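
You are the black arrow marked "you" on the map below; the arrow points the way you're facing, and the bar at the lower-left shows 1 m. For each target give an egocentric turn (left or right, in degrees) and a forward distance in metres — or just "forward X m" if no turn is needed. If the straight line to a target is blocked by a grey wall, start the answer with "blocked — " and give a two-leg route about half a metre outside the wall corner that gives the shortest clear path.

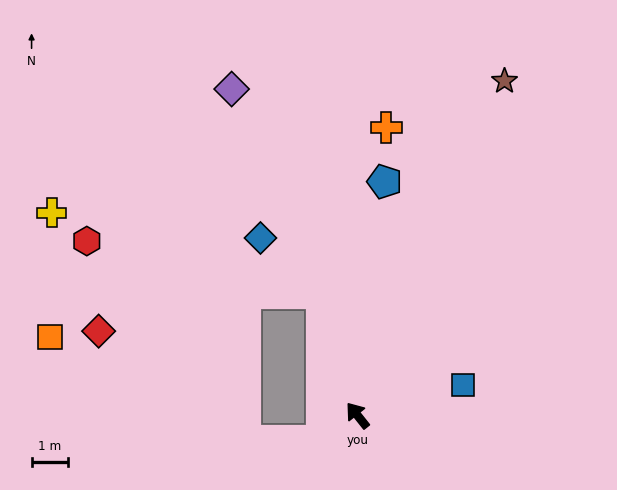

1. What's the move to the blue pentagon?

turn right 45°, forward 6.4 m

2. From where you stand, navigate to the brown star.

turn right 62°, forward 9.9 m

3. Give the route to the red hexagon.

blocked — turn right 22°, forward 3.5 m, then turn left 61°, forward 6.5 m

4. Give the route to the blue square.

turn right 112°, forward 3.0 m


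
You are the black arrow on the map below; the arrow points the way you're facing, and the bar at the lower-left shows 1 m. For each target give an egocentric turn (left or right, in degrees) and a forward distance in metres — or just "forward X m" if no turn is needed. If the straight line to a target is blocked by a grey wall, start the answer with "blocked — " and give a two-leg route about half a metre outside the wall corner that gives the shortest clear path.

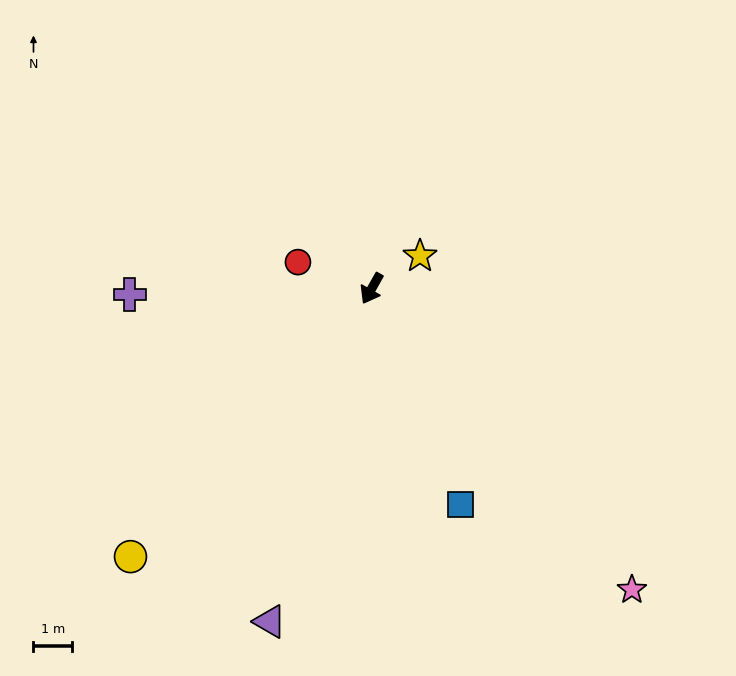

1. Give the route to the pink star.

turn left 70°, forward 10.2 m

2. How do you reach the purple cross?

turn right 59°, forward 6.2 m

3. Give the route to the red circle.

turn right 80°, forward 2.0 m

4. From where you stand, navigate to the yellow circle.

turn right 13°, forward 9.3 m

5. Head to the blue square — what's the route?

turn left 52°, forward 6.0 m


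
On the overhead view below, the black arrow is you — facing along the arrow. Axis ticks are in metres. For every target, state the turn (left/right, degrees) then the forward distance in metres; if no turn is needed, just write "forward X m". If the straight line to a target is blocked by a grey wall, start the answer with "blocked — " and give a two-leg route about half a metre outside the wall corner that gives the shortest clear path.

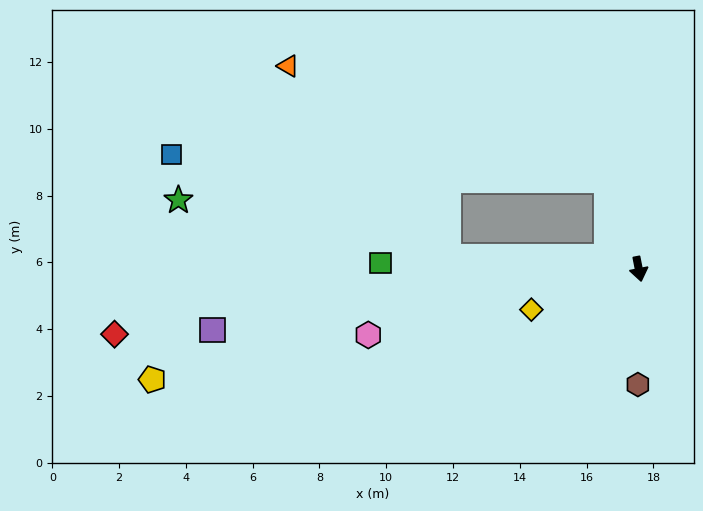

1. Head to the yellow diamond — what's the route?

turn right 80°, forward 3.4 m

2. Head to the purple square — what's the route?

turn right 93°, forward 12.9 m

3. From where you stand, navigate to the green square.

turn right 102°, forward 7.7 m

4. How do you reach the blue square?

blocked — turn right 104°, forward 5.7 m, then turn right 18°, forward 8.8 m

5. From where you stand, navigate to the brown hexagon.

turn right 12°, forward 3.5 m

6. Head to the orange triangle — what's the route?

blocked — turn right 172°, forward 2.9 m, then turn left 51°, forward 10.2 m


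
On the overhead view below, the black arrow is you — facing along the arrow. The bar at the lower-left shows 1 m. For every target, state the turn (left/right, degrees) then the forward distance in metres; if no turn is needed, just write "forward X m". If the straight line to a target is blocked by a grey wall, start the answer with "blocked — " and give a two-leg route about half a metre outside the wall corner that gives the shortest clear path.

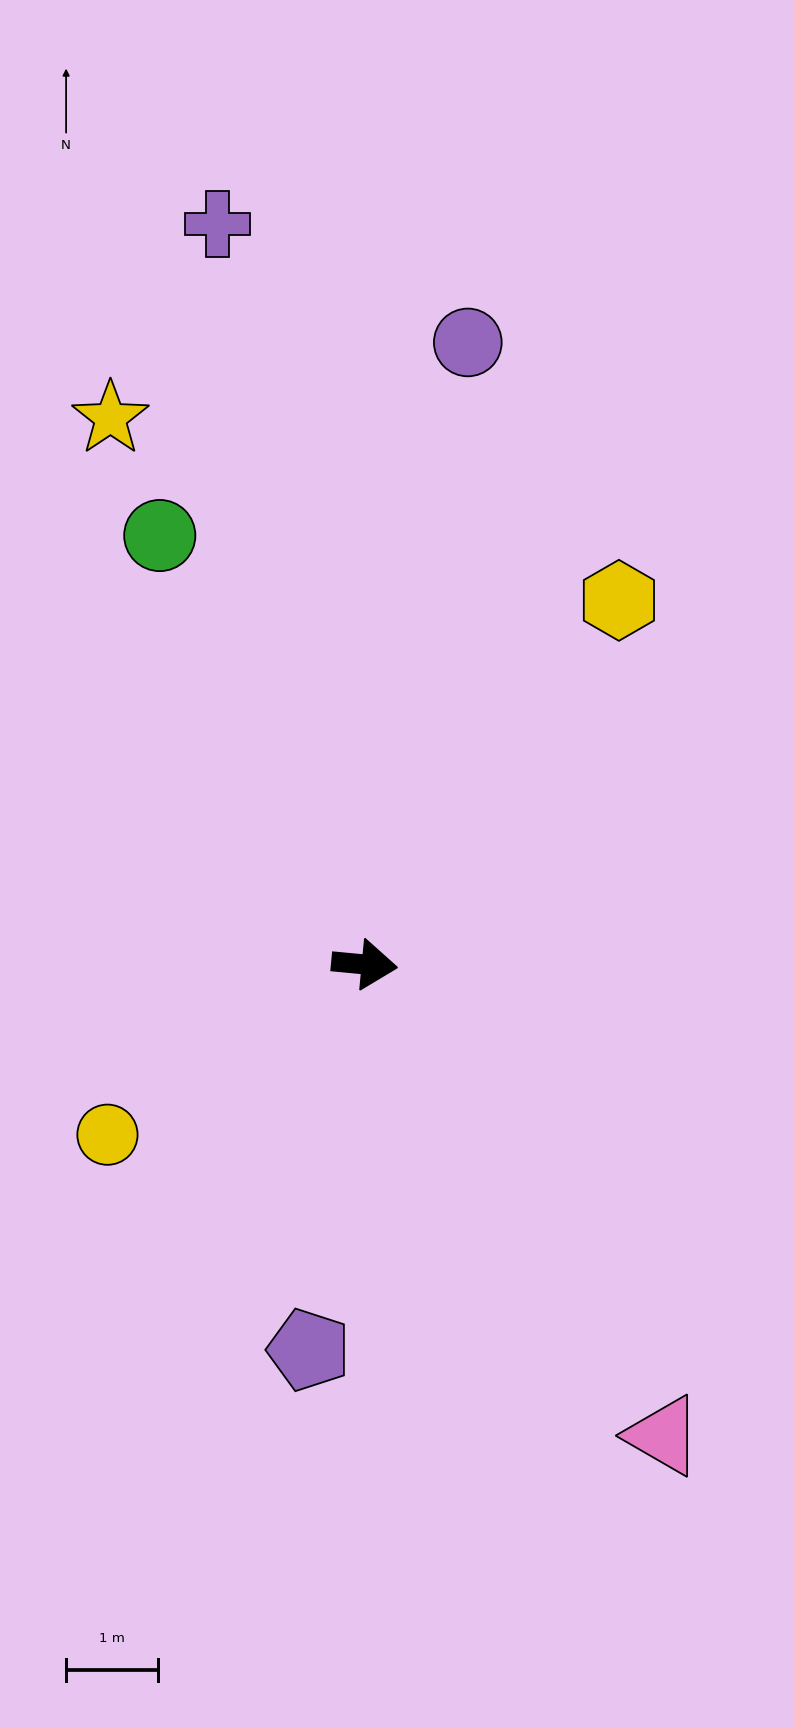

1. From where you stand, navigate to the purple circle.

turn left 86°, forward 6.8 m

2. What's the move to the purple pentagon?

turn right 93°, forward 4.2 m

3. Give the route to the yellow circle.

turn right 141°, forward 3.3 m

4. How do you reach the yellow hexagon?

turn left 60°, forward 4.8 m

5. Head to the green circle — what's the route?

turn left 121°, forward 5.1 m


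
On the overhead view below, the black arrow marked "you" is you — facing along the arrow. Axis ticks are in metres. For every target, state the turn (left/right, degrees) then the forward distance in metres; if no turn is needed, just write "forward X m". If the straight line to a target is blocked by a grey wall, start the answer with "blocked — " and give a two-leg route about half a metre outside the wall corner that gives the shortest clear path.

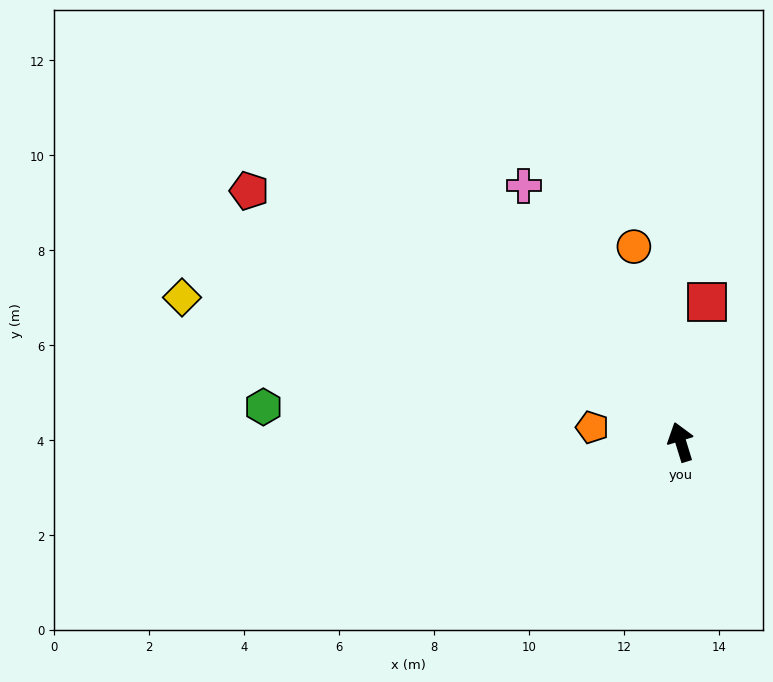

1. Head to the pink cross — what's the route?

turn left 14°, forward 6.3 m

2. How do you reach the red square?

turn right 28°, forward 3.0 m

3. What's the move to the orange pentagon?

turn left 63°, forward 1.9 m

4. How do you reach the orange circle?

turn right 4°, forward 4.2 m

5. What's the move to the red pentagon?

turn left 43°, forward 10.5 m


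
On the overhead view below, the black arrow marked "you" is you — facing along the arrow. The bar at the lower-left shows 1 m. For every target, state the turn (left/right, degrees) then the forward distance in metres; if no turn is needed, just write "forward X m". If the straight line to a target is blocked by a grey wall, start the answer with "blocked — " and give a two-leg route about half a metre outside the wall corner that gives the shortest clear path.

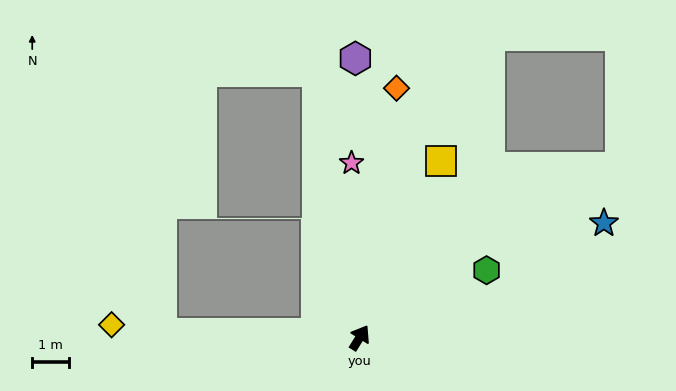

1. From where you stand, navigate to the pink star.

turn left 35°, forward 4.8 m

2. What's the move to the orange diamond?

turn left 23°, forward 6.9 m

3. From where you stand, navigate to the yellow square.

turn left 7°, forward 5.3 m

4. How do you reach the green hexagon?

turn right 30°, forward 3.9 m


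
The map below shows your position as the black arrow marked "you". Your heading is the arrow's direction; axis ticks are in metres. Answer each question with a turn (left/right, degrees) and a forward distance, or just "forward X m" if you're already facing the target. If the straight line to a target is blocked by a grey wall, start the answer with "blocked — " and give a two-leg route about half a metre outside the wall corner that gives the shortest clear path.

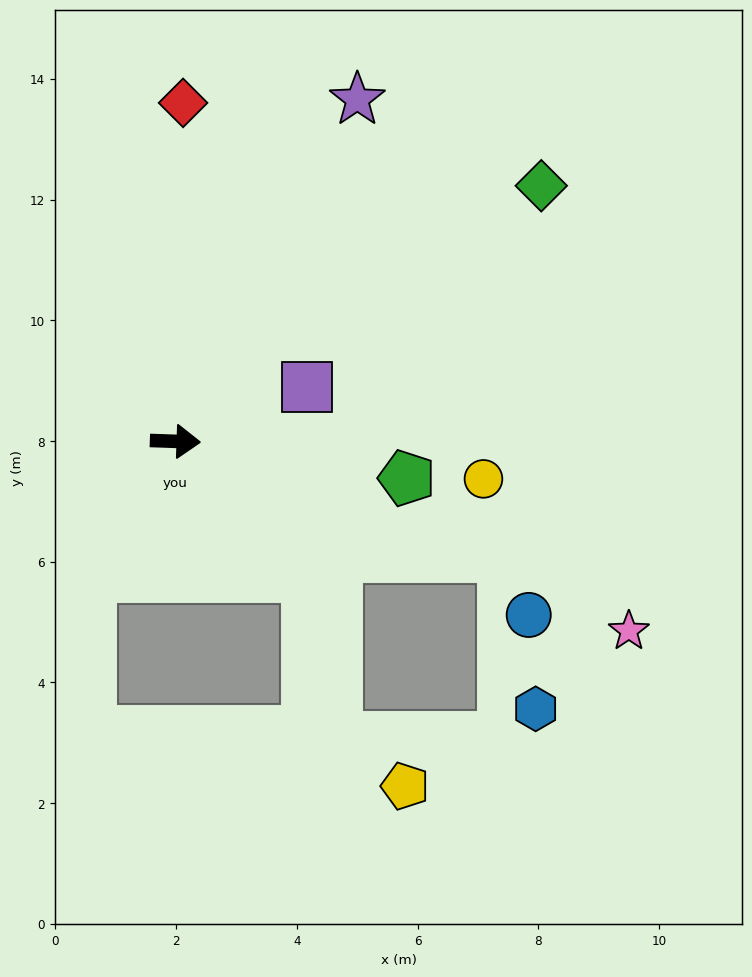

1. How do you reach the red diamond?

turn left 91°, forward 5.6 m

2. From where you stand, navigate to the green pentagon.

turn right 7°, forward 3.9 m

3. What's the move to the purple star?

turn left 64°, forward 6.4 m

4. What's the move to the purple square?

turn left 25°, forward 2.4 m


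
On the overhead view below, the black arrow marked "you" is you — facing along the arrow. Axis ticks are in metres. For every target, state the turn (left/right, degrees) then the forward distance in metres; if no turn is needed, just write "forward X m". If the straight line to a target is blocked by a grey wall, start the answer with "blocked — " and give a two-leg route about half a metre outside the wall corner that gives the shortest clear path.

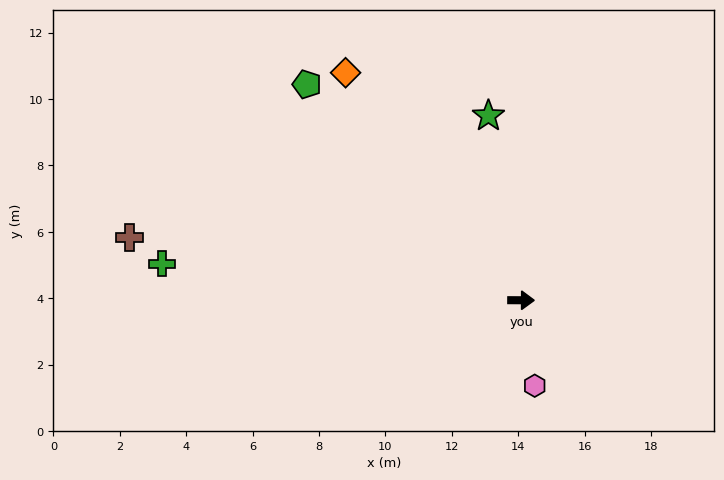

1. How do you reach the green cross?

turn left 174°, forward 10.9 m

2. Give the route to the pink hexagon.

turn right 81°, forward 2.6 m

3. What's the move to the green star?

turn left 100°, forward 5.6 m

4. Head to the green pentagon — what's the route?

turn left 135°, forward 9.2 m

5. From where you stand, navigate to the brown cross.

turn left 171°, forward 11.9 m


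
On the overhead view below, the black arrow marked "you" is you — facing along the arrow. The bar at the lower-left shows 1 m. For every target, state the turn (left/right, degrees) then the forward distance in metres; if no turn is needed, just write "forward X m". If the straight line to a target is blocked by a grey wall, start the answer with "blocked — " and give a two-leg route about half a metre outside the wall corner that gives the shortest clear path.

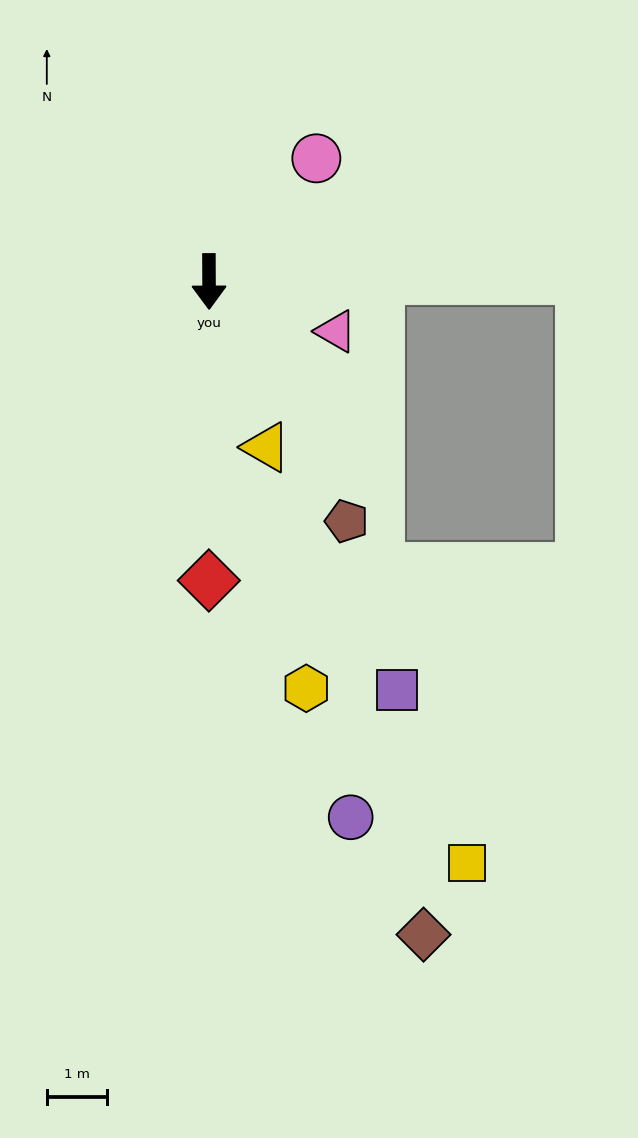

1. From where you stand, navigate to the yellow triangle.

turn left 19°, forward 2.9 m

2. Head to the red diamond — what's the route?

forward 5.0 m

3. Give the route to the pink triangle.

turn left 68°, forward 2.3 m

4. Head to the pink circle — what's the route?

turn left 139°, forward 2.7 m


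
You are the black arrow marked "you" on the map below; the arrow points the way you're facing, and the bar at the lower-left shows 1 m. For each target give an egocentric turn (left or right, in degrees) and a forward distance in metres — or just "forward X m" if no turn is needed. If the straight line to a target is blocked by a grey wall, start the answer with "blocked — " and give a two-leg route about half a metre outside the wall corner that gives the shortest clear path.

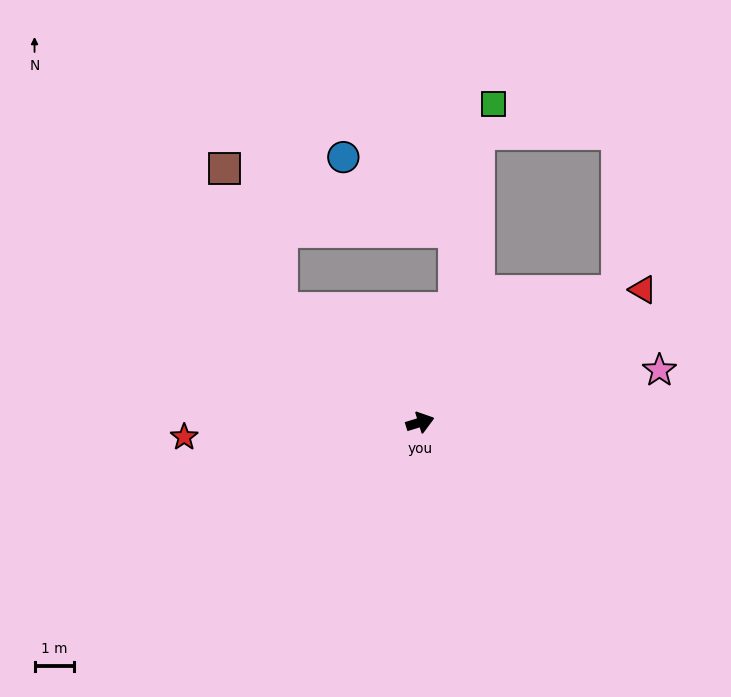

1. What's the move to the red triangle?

turn left 14°, forward 6.6 m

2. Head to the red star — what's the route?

turn left 167°, forward 6.0 m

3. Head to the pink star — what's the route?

turn right 5°, forward 6.2 m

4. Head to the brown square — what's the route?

blocked — turn left 124°, forward 4.6 m, then turn right 29°, forward 3.9 m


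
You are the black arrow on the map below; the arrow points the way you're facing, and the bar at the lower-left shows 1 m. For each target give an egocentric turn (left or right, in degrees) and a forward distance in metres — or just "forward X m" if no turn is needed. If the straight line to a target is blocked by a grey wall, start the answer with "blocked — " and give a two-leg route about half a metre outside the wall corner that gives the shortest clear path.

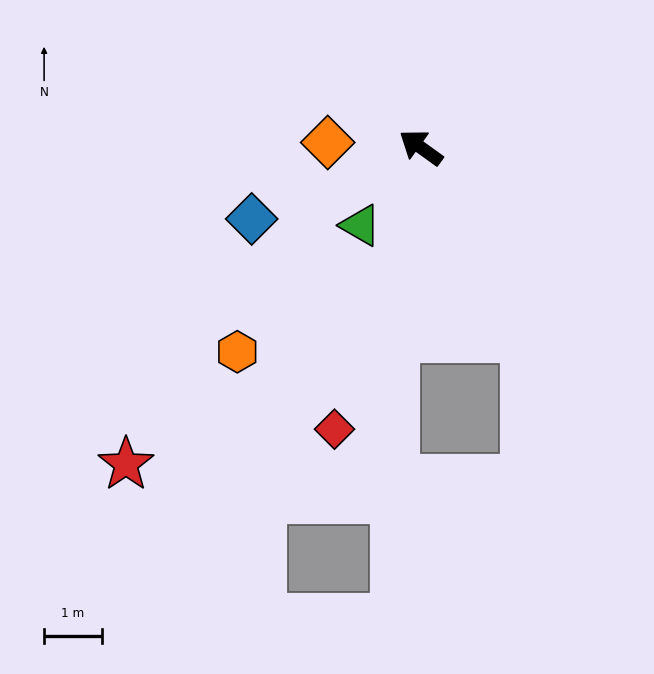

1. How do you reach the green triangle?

turn left 88°, forward 1.7 m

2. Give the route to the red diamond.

turn left 109°, forward 5.1 m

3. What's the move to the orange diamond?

turn left 33°, forward 1.6 m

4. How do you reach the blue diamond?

turn left 59°, forward 3.2 m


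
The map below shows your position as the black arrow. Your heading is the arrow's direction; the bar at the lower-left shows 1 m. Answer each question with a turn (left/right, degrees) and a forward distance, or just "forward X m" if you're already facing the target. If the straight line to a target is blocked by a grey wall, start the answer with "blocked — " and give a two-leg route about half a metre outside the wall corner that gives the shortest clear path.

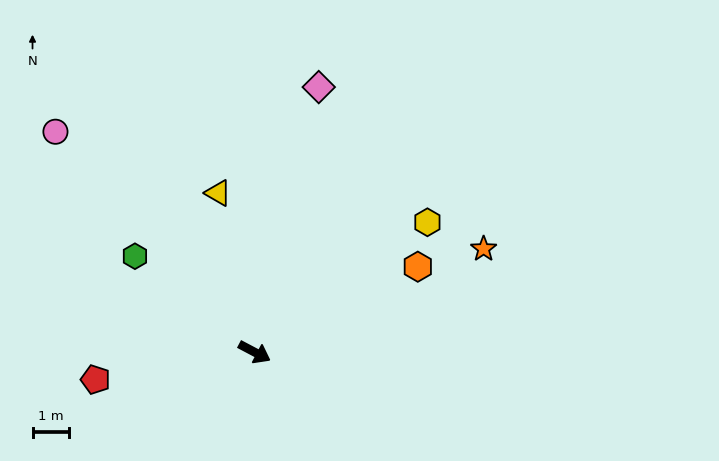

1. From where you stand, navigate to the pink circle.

turn left 160°, forward 8.1 m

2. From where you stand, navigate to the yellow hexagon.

turn left 65°, forward 5.9 m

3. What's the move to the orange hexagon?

turn left 55°, forward 5.0 m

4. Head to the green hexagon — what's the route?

turn left 169°, forward 4.2 m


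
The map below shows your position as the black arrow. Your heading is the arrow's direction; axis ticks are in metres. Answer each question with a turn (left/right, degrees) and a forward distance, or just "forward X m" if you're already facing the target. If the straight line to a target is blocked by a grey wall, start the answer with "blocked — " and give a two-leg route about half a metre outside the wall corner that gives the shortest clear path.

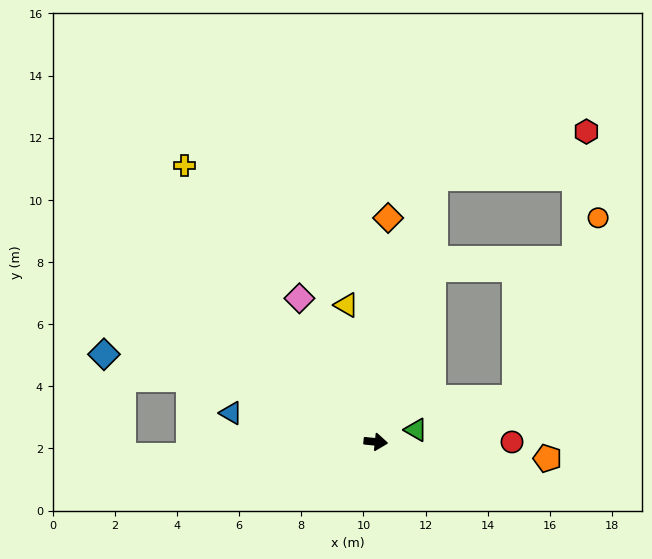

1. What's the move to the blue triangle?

turn left 175°, forward 4.7 m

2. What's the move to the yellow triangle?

turn left 108°, forward 4.5 m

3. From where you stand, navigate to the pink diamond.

turn left 124°, forward 5.2 m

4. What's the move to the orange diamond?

turn left 93°, forward 7.2 m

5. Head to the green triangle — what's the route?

turn left 23°, forward 1.3 m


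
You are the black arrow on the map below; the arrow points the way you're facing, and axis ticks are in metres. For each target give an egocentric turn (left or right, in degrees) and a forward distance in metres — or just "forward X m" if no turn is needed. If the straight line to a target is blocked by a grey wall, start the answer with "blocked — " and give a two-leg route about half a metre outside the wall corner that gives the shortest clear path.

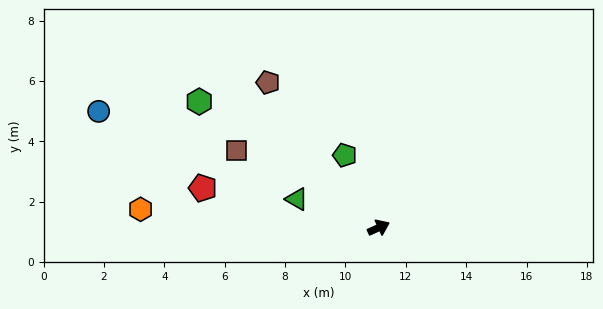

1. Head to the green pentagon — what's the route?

turn left 91°, forward 2.7 m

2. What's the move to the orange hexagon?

turn left 151°, forward 7.9 m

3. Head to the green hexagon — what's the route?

turn left 120°, forward 7.3 m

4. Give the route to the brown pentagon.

turn left 103°, forward 6.0 m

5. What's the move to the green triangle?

turn left 136°, forward 2.9 m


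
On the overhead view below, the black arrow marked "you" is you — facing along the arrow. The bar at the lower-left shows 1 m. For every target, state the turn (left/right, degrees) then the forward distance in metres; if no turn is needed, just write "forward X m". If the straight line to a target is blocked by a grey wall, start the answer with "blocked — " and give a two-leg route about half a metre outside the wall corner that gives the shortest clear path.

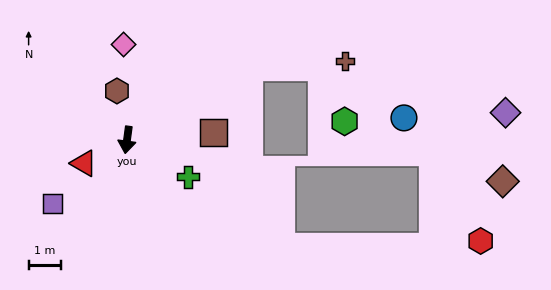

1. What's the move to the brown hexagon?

turn right 161°, forward 1.5 m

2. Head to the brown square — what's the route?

turn left 102°, forward 2.6 m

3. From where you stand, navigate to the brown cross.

blocked — turn left 128°, forward 4.3 m, then turn right 26°, forward 2.9 m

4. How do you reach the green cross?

turn left 67°, forward 2.2 m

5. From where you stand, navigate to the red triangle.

turn right 54°, forward 1.5 m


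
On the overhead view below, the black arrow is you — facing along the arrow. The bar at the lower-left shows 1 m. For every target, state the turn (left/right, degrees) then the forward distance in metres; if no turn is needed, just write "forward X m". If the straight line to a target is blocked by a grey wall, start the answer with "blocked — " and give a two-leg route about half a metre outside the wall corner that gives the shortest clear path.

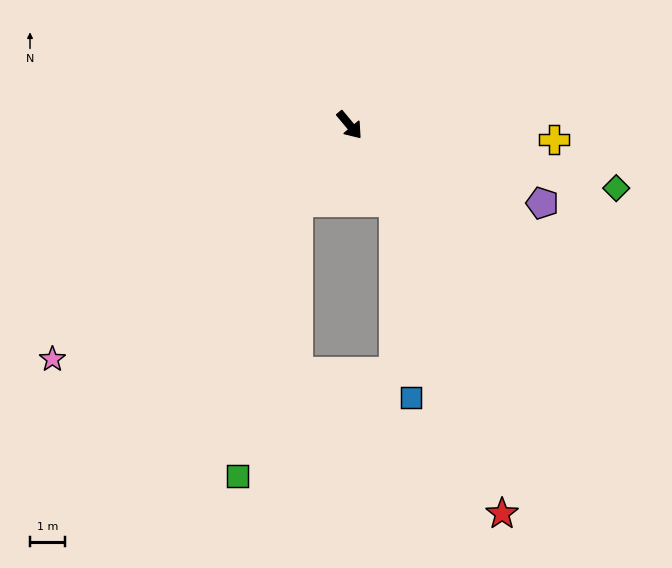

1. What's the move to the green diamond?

turn left 37°, forward 7.8 m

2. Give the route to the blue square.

blocked — turn right 10°, forward 2.5 m, then turn right 25°, forward 5.6 m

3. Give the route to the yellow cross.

turn left 46°, forward 5.8 m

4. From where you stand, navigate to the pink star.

turn right 92°, forward 10.8 m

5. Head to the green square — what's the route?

blocked — turn right 74°, forward 2.6 m, then turn left 22°, forward 8.0 m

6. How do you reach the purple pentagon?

turn left 28°, forward 5.9 m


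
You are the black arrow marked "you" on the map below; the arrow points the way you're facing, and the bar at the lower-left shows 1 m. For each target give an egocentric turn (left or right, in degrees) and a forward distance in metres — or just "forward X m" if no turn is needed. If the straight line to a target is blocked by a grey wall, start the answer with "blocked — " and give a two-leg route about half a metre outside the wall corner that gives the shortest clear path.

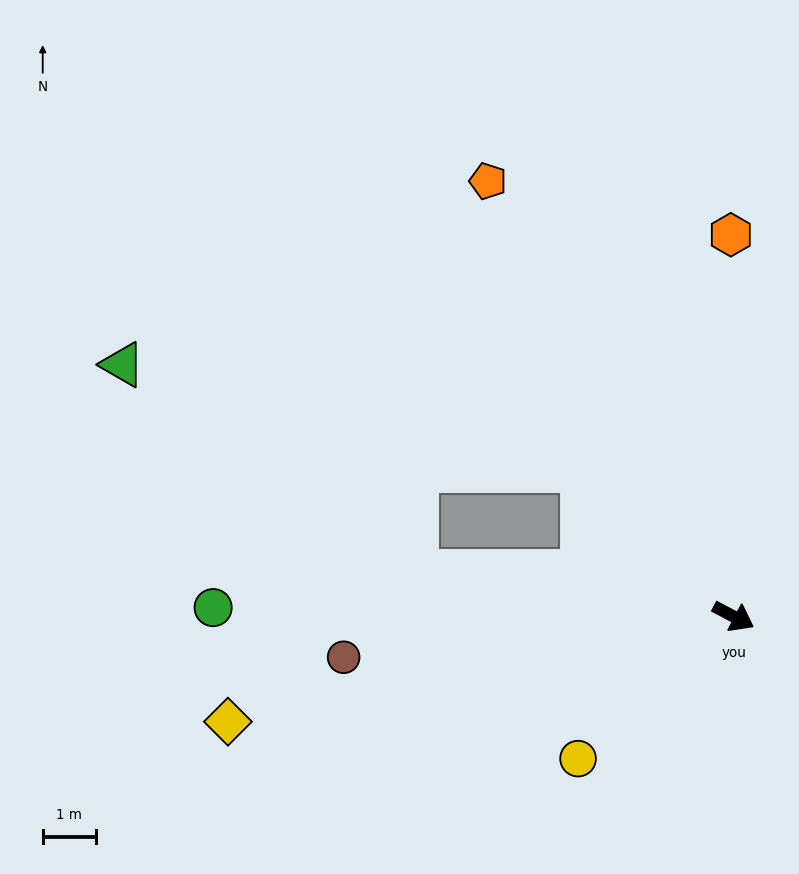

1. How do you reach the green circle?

turn right 153°, forward 9.8 m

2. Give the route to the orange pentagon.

turn left 147°, forward 9.4 m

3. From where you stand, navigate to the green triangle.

blocked — turn right 160°, forward 6.0 m, then turn right 28°, forward 6.8 m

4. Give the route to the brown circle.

turn right 146°, forward 7.4 m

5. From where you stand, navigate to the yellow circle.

turn right 110°, forward 4.0 m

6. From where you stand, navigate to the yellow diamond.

turn right 141°, forward 9.7 m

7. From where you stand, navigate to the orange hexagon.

turn left 118°, forward 7.2 m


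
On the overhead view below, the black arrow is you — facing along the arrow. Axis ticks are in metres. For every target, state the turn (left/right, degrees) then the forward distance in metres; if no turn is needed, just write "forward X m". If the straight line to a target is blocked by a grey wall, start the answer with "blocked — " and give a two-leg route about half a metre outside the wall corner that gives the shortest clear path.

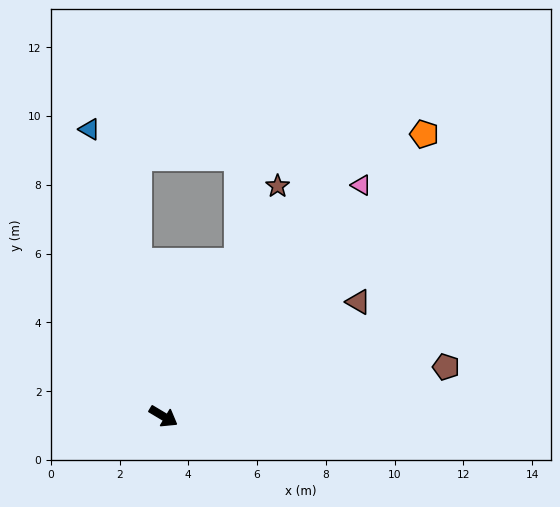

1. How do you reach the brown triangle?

turn left 61°, forward 6.6 m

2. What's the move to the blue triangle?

turn left 135°, forward 8.6 m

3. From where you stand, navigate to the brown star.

turn left 94°, forward 7.5 m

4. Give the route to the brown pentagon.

turn left 41°, forward 8.3 m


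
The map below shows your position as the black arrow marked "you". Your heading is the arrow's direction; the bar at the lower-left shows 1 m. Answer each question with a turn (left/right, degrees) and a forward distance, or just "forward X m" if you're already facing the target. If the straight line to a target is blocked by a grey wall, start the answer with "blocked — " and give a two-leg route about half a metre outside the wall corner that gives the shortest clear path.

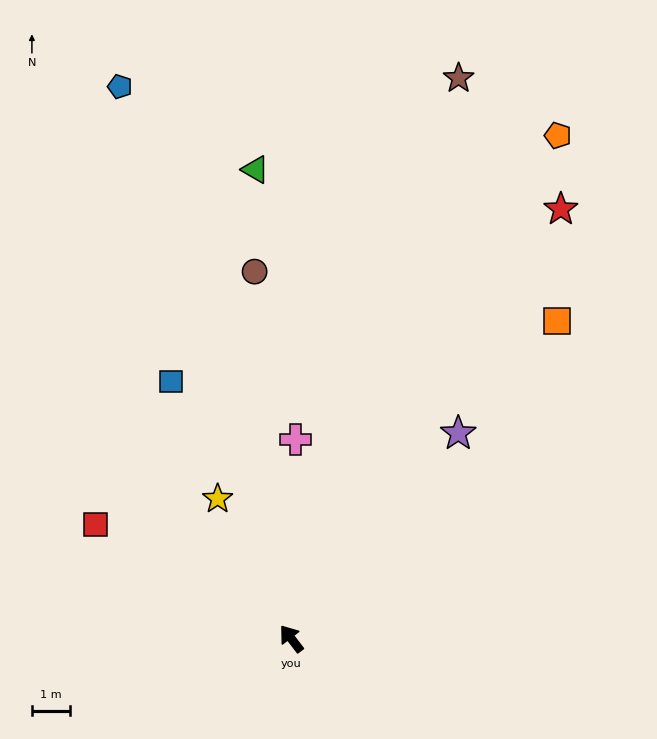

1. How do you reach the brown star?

turn right 54°, forward 15.4 m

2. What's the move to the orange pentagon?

turn right 65°, forward 14.9 m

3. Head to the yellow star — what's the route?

turn right 10°, forward 4.1 m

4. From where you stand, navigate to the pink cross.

turn right 39°, forward 5.2 m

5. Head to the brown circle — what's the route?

turn right 32°, forward 9.7 m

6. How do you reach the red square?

turn left 22°, forward 6.0 m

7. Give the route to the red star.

turn right 70°, forward 13.3 m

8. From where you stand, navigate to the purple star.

turn right 77°, forward 6.9 m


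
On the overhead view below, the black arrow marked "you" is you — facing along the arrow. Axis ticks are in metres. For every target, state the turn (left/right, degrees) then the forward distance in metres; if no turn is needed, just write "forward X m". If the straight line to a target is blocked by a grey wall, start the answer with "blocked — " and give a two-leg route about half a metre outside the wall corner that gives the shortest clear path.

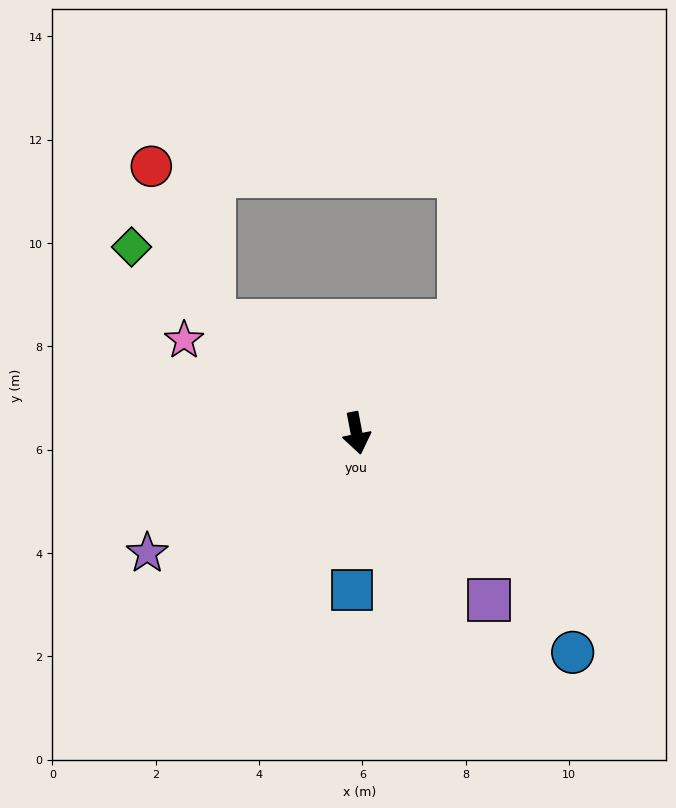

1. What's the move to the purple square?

turn left 28°, forward 4.1 m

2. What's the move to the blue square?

turn right 12°, forward 3.0 m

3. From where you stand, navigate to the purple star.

turn right 71°, forward 4.7 m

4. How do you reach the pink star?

turn right 129°, forward 3.8 m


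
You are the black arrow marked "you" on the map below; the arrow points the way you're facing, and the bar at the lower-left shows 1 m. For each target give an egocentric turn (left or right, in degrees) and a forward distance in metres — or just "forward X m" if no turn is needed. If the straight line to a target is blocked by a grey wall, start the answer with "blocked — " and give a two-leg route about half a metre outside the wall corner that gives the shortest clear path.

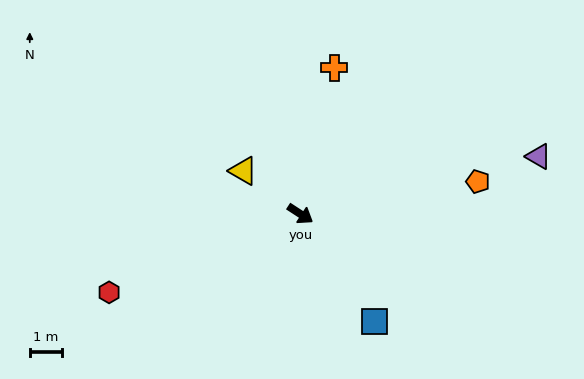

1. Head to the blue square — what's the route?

turn right 22°, forward 4.1 m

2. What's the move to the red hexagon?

turn right 125°, forward 6.4 m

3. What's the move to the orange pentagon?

turn left 43°, forward 5.6 m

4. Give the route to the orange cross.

turn left 110°, forward 4.7 m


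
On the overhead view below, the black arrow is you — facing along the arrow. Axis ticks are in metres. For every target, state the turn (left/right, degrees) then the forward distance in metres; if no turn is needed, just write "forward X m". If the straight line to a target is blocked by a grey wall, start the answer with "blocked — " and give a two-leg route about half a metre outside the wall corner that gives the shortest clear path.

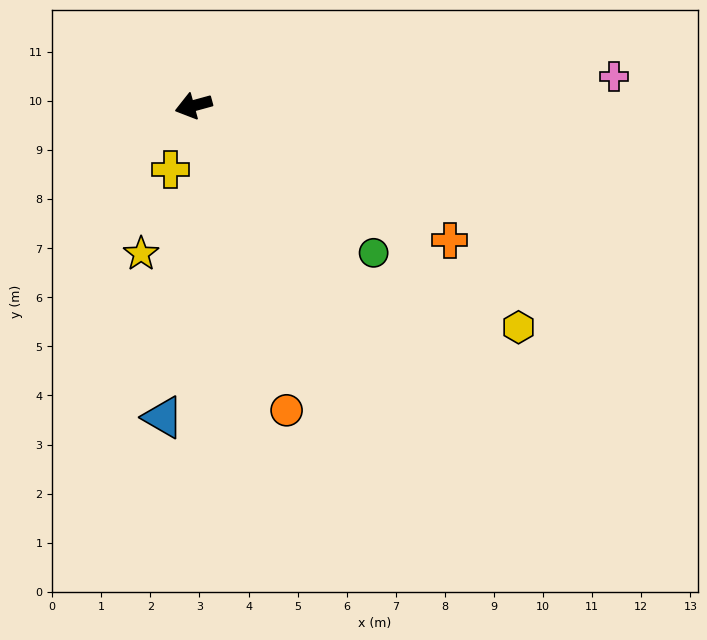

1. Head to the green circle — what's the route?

turn left 125°, forward 4.7 m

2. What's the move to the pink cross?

turn left 169°, forward 8.6 m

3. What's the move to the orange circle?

turn left 92°, forward 6.5 m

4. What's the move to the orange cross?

turn left 137°, forward 5.9 m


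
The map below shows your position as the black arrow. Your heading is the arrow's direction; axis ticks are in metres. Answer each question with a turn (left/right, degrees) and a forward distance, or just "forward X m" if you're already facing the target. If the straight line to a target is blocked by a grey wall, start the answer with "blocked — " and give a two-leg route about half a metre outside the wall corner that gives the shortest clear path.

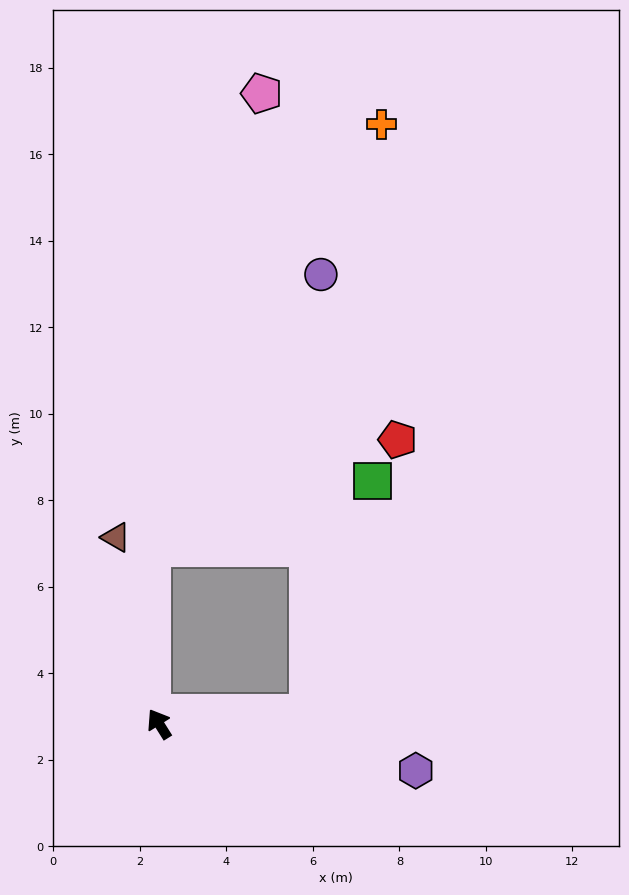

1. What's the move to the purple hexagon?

turn right 132°, forward 6.0 m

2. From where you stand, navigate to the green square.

blocked — turn right 118°, forward 3.4 m, then turn left 70°, forward 5.5 m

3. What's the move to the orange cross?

blocked — turn right 118°, forward 3.4 m, then turn left 79°, forward 13.7 m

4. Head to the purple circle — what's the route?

blocked — turn right 118°, forward 3.4 m, then turn left 84°, forward 10.1 m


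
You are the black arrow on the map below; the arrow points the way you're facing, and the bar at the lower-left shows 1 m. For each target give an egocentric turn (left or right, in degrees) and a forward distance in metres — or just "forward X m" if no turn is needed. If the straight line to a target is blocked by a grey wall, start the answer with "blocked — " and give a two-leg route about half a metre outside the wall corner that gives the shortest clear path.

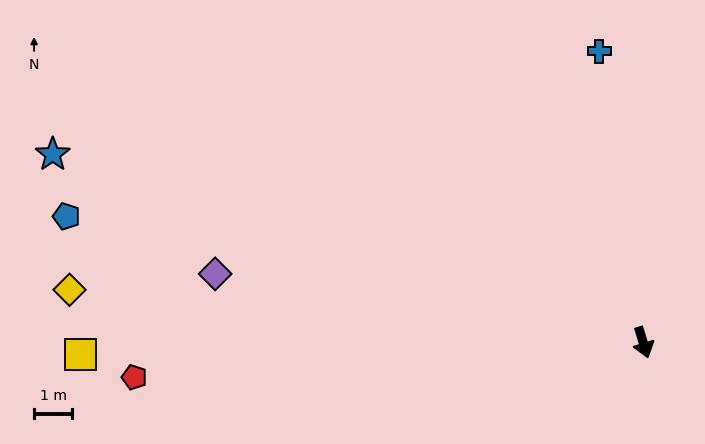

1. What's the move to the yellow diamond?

turn right 112°, forward 15.1 m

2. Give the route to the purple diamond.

turn right 116°, forward 11.3 m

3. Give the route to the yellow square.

turn right 106°, forward 14.7 m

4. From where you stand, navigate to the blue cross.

turn left 172°, forward 7.7 m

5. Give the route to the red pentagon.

turn right 103°, forward 13.3 m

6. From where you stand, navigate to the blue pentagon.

turn right 119°, forward 15.4 m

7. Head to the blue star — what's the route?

turn right 125°, forward 16.2 m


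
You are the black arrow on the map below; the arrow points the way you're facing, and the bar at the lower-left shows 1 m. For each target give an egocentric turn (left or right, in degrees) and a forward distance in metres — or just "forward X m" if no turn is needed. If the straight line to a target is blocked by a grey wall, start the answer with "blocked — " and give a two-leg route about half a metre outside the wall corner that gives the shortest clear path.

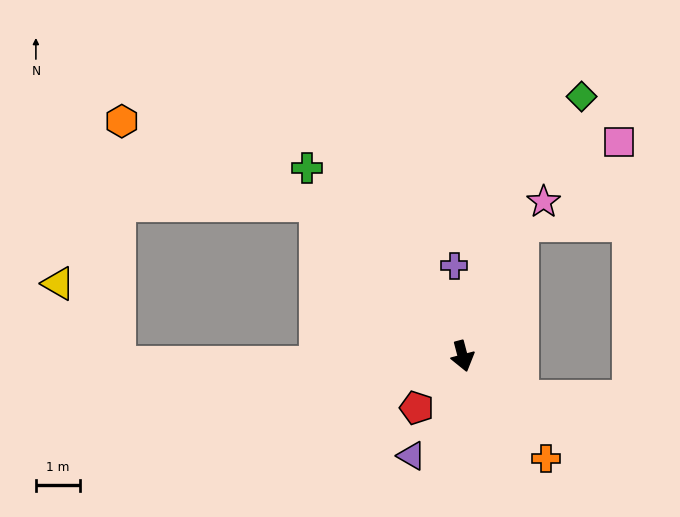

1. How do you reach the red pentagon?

turn right 56°, forward 1.6 m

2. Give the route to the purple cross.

turn left 171°, forward 2.1 m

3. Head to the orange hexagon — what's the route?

blocked — turn right 151°, forward 4.8 m, then turn left 23°, forward 4.9 m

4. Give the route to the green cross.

turn right 155°, forward 5.6 m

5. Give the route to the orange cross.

turn left 24°, forward 3.0 m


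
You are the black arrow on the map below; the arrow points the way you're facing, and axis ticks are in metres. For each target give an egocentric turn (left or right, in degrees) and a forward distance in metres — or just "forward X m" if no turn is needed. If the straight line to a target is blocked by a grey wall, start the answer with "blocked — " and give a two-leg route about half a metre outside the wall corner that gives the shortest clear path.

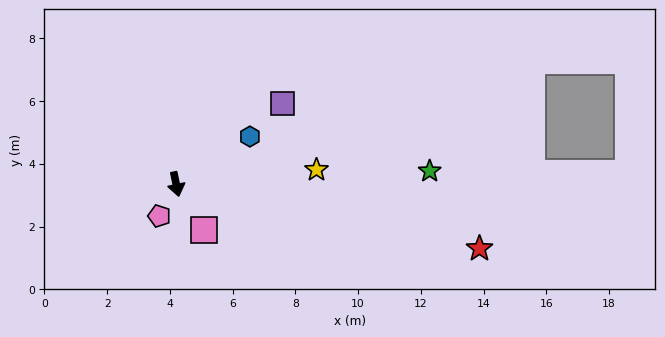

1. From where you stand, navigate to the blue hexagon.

turn left 111°, forward 2.8 m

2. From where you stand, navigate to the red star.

turn left 66°, forward 9.9 m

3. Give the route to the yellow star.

turn left 84°, forward 4.5 m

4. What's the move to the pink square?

turn left 19°, forward 1.7 m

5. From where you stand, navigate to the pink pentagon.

turn right 40°, forward 1.1 m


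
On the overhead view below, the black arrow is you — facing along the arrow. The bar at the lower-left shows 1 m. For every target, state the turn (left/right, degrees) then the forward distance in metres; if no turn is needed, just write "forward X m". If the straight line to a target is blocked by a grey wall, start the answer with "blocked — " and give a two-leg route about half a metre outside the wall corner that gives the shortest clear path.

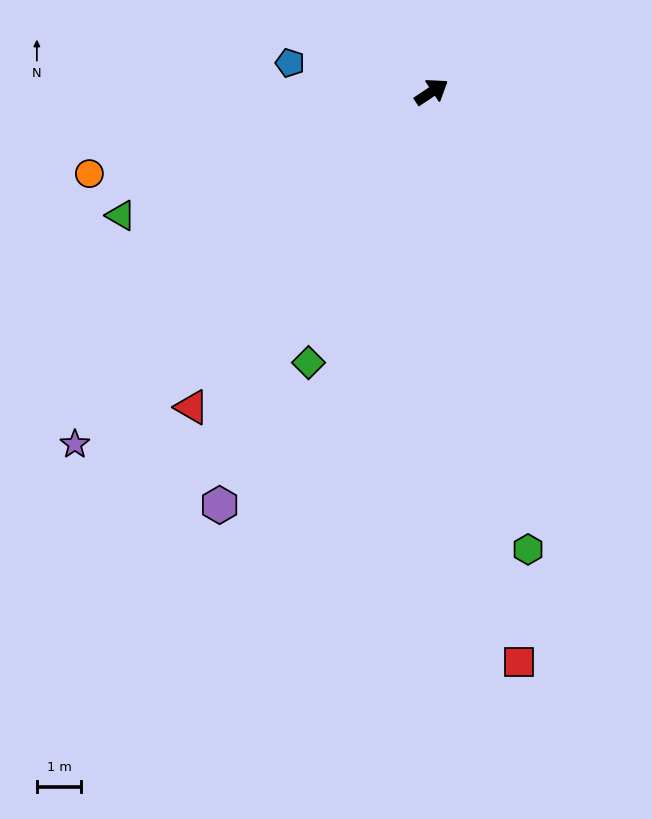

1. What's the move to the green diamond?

turn right 148°, forward 6.7 m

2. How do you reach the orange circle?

turn left 160°, forward 8.0 m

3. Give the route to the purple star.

turn right 169°, forward 11.3 m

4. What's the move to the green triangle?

turn left 168°, forward 7.6 m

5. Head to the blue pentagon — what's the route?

turn left 135°, forward 3.3 m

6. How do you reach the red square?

turn right 115°, forward 13.0 m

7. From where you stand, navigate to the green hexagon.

turn right 112°, forward 10.6 m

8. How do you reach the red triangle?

turn right 161°, forward 9.0 m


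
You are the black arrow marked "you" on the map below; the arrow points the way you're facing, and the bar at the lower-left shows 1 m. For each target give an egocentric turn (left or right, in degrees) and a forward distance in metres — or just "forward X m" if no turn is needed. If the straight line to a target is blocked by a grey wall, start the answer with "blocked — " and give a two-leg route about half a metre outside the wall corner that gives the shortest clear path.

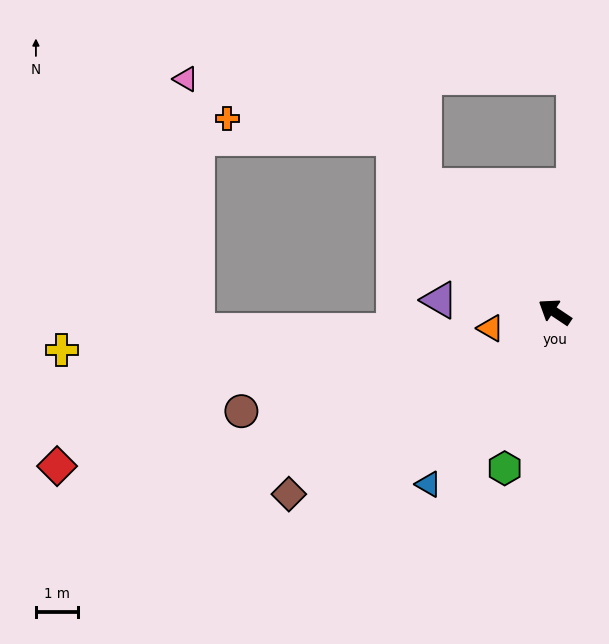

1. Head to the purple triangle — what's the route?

turn left 28°, forward 2.8 m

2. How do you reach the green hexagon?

turn left 106°, forward 3.9 m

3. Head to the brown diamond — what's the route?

turn left 68°, forward 7.7 m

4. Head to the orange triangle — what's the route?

turn left 48°, forward 1.6 m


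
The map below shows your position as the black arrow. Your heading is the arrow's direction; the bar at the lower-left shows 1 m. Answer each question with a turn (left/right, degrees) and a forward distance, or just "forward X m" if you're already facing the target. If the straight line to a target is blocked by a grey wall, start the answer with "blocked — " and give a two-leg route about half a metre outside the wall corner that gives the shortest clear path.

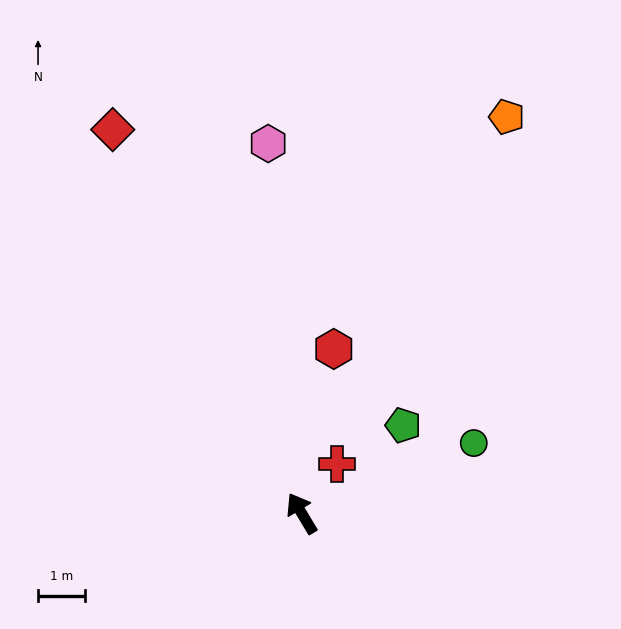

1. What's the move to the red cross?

turn right 67°, forward 1.3 m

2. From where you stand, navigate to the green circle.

turn right 99°, forward 3.9 m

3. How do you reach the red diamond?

turn right 5°, forward 9.0 m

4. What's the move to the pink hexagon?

turn right 26°, forward 7.8 m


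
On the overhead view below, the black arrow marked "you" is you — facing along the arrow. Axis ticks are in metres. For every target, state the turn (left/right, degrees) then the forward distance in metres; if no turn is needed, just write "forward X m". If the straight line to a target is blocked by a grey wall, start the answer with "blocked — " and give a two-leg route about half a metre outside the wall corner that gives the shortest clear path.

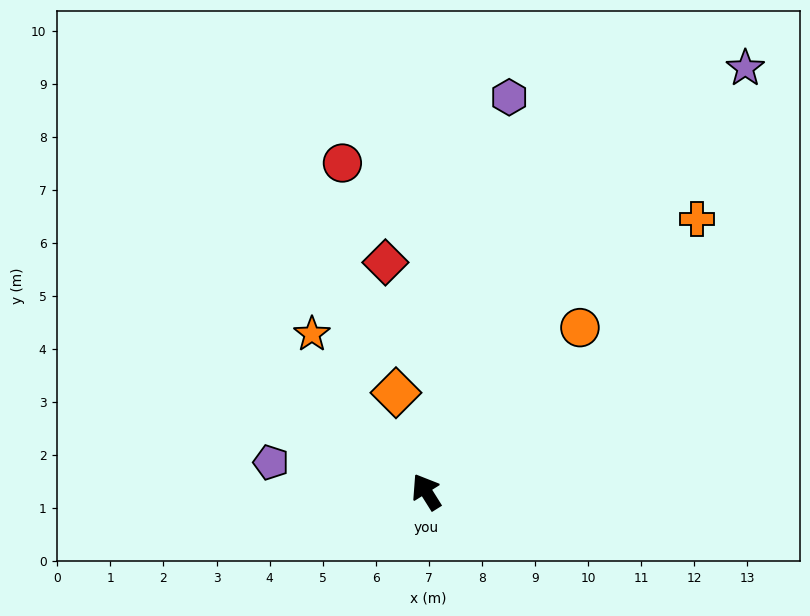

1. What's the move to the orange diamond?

turn right 15°, forward 2.0 m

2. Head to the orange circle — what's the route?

turn right 75°, forward 4.2 m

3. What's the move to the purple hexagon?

turn right 44°, forward 7.6 m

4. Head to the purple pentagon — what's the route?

turn left 47°, forward 3.0 m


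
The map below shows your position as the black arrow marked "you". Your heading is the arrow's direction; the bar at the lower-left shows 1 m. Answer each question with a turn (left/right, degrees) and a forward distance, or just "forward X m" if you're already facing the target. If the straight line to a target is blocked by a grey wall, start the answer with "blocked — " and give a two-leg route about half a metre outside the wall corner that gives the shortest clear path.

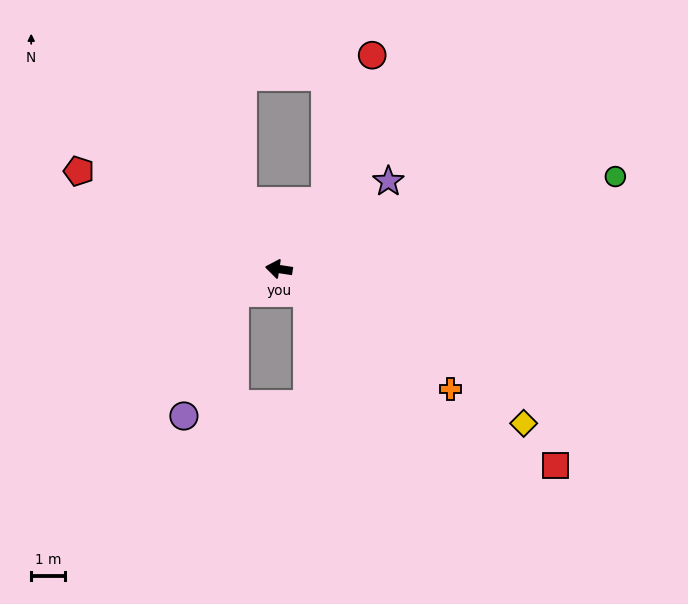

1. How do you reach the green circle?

turn right 156°, forward 10.3 m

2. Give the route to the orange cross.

turn left 154°, forward 6.2 m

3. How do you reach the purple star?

turn right 133°, forward 4.2 m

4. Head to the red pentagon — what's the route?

turn right 17°, forward 6.6 m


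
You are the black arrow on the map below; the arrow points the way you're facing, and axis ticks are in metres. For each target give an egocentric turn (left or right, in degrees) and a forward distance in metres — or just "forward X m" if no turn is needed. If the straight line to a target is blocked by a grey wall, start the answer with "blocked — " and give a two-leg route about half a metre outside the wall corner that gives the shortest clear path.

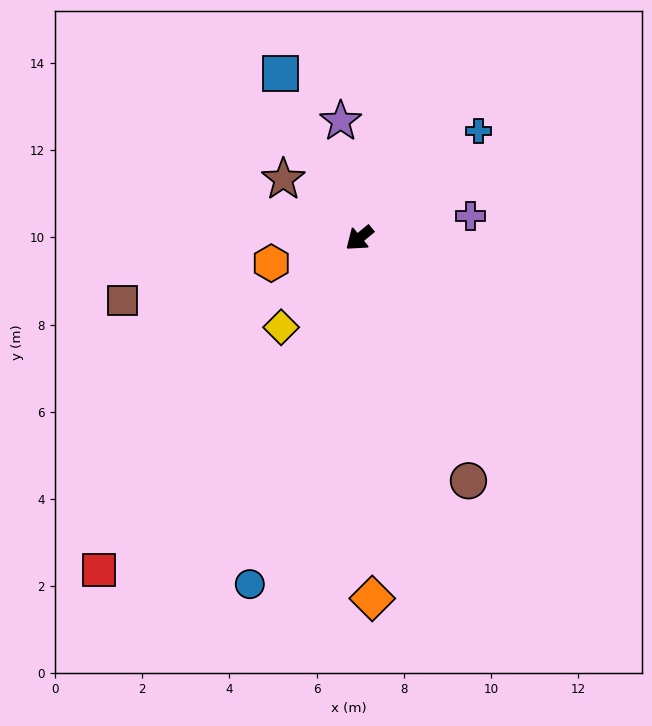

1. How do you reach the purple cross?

turn left 152°, forward 2.6 m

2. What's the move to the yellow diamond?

turn left 9°, forward 2.7 m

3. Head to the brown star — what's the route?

turn right 77°, forward 2.2 m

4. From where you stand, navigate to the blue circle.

turn left 33°, forward 8.3 m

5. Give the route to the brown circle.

turn left 75°, forward 6.1 m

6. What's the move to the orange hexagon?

turn right 24°, forward 2.1 m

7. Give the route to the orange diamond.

turn left 53°, forward 8.3 m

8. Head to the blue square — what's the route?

turn right 104°, forward 4.2 m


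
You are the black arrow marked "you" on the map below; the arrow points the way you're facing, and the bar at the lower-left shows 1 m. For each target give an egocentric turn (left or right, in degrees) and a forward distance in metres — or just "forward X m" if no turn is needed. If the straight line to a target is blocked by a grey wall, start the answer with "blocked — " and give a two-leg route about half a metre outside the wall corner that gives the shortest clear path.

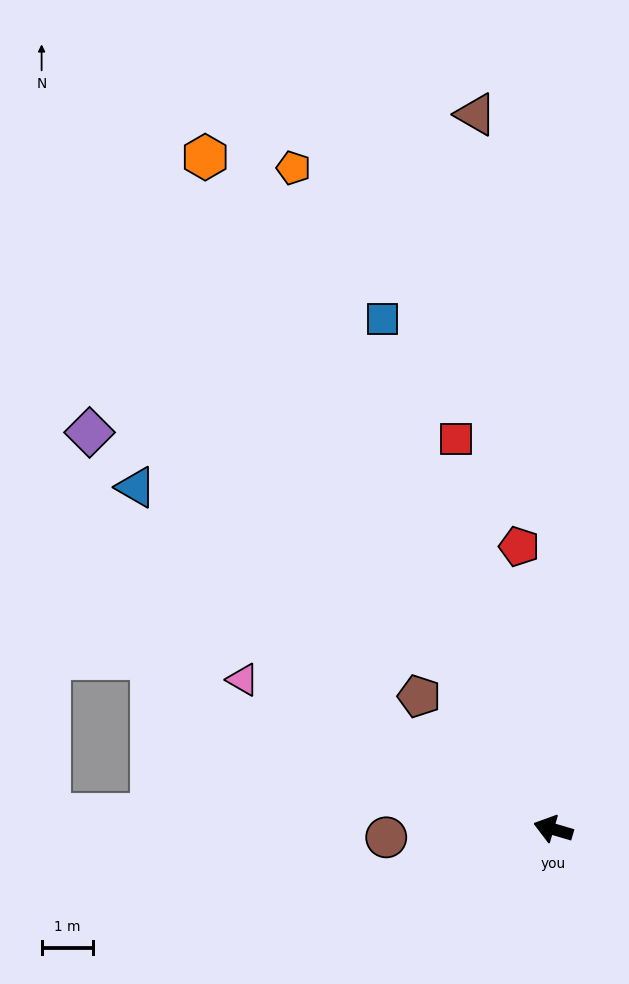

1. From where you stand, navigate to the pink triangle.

turn right 9°, forward 6.7 m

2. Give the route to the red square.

turn right 60°, forward 7.8 m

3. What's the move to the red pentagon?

turn right 67°, forward 5.6 m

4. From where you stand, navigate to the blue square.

turn right 55°, forward 10.5 m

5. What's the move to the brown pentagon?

turn right 28°, forward 3.7 m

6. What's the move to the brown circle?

turn left 19°, forward 3.3 m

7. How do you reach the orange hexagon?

turn right 46°, forward 14.8 m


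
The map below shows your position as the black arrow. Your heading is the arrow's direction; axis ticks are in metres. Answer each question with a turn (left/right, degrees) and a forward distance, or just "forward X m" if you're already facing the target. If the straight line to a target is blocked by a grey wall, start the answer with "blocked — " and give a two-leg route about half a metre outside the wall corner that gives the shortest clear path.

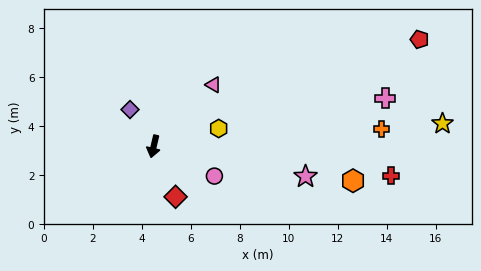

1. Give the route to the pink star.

turn left 92°, forward 6.3 m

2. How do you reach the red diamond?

turn left 37°, forward 2.2 m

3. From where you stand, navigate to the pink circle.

turn left 77°, forward 2.8 m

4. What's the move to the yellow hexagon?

turn left 119°, forward 2.8 m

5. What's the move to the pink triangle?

turn left 149°, forward 3.5 m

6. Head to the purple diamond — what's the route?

turn right 134°, forward 1.8 m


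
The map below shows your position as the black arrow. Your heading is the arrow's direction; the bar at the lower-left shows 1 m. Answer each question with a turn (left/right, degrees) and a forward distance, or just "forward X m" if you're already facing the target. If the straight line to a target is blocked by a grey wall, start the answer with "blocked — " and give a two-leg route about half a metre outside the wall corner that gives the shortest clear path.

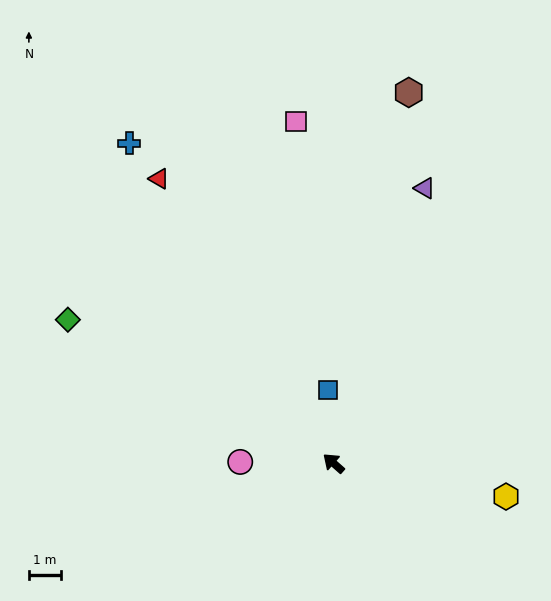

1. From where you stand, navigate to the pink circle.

turn left 41°, forward 2.9 m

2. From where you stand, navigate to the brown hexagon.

turn right 60°, forward 11.8 m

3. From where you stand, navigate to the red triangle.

turn right 17°, forward 10.4 m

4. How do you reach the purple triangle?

turn right 67°, forward 9.1 m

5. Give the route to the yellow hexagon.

turn right 149°, forward 5.5 m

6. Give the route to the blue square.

turn right 44°, forward 2.3 m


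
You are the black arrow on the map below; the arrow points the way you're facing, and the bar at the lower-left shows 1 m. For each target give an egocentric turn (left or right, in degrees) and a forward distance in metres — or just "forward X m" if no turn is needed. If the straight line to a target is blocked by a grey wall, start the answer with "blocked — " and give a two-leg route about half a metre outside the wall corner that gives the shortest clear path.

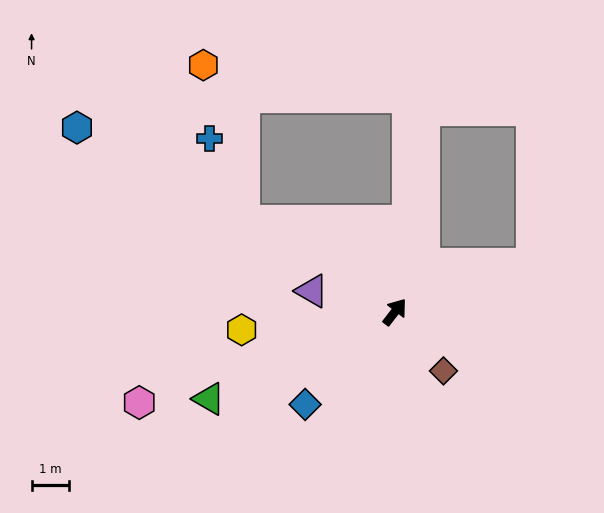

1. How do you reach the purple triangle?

turn left 114°, forward 2.3 m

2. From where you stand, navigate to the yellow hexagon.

turn left 134°, forward 4.2 m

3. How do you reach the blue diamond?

turn left 174°, forward 3.5 m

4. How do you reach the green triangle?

turn left 153°, forward 5.5 m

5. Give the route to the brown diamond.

turn right 103°, forward 2.1 m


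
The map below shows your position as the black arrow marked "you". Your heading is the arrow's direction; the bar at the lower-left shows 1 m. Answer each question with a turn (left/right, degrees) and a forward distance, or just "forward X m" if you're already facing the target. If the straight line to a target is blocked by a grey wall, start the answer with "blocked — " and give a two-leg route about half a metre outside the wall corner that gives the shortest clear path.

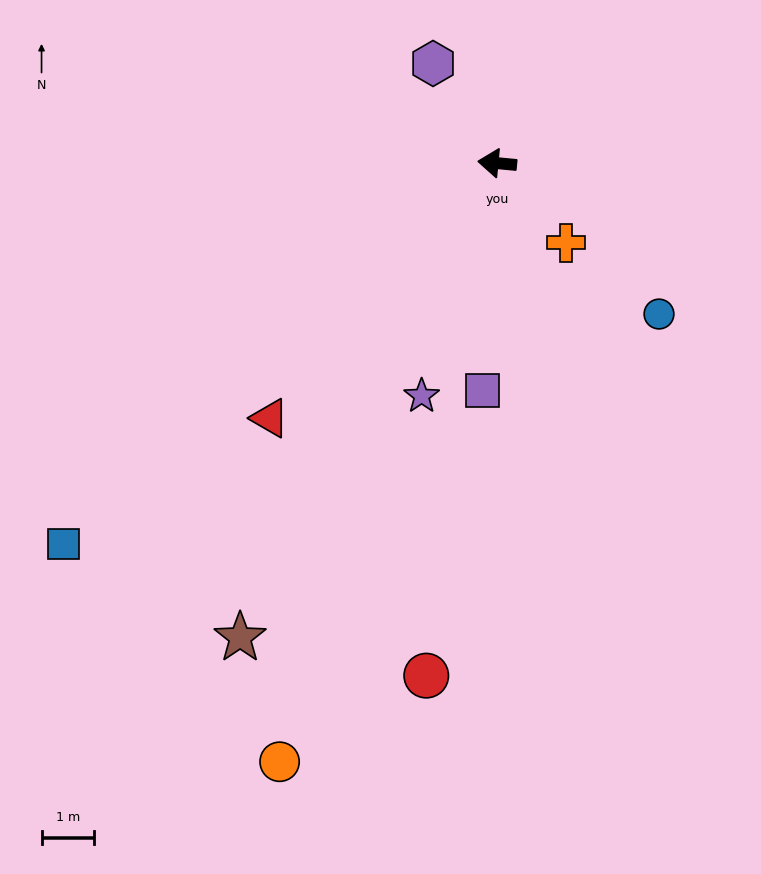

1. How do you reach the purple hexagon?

turn right 52°, forward 2.3 m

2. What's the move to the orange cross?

turn left 136°, forward 2.0 m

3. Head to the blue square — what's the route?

turn left 47°, forward 11.0 m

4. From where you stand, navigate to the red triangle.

turn left 54°, forward 6.5 m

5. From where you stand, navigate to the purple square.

turn left 92°, forward 4.3 m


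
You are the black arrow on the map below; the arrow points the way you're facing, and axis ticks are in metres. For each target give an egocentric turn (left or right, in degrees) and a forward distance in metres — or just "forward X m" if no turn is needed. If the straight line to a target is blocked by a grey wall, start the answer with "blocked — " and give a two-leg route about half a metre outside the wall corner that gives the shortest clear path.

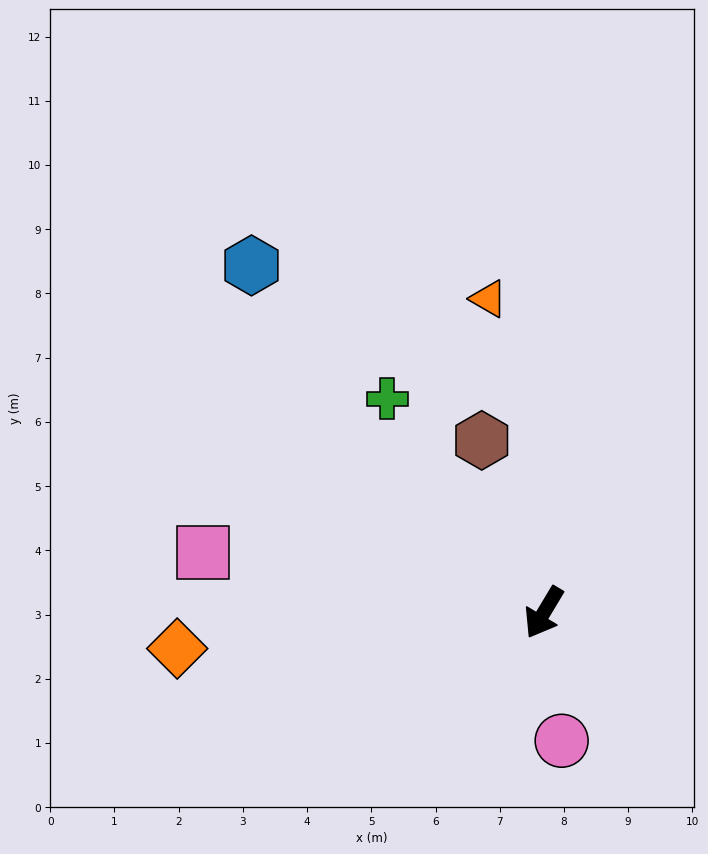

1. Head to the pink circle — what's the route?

turn left 39°, forward 2.0 m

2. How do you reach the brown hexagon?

turn right 129°, forward 2.9 m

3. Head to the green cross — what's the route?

turn right 113°, forward 4.1 m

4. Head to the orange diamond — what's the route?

turn right 53°, forward 5.7 m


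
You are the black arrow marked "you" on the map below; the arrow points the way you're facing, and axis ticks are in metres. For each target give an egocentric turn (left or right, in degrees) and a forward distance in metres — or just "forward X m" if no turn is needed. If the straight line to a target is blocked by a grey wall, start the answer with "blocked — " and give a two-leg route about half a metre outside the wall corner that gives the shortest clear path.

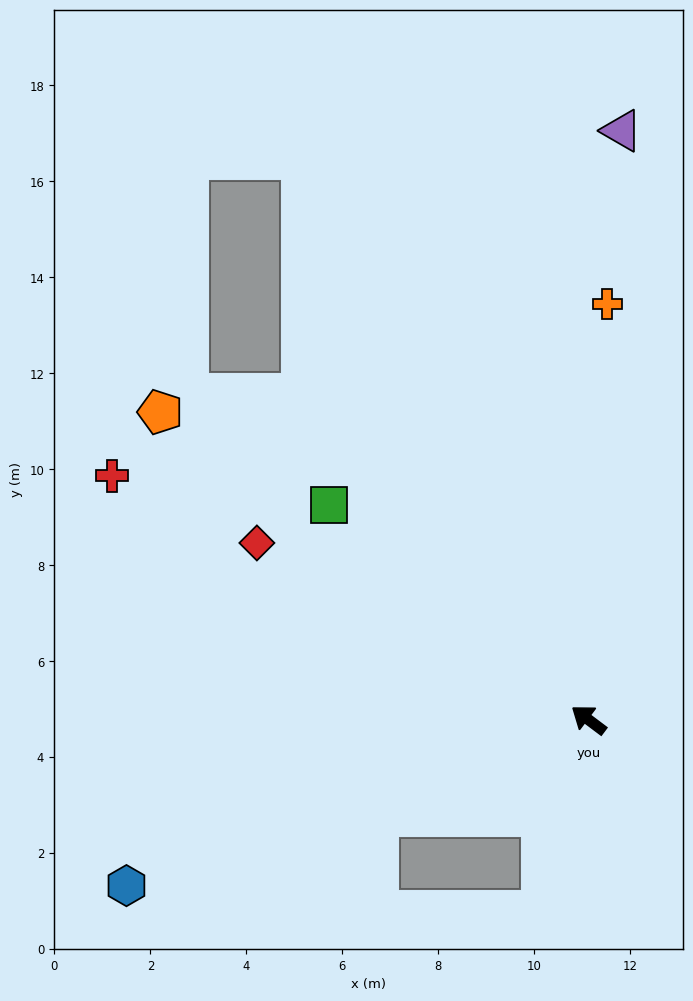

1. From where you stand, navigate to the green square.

turn right 3°, forward 7.0 m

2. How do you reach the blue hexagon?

turn left 57°, forward 10.2 m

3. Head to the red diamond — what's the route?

turn left 9°, forward 7.8 m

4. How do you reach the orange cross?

turn right 56°, forward 8.7 m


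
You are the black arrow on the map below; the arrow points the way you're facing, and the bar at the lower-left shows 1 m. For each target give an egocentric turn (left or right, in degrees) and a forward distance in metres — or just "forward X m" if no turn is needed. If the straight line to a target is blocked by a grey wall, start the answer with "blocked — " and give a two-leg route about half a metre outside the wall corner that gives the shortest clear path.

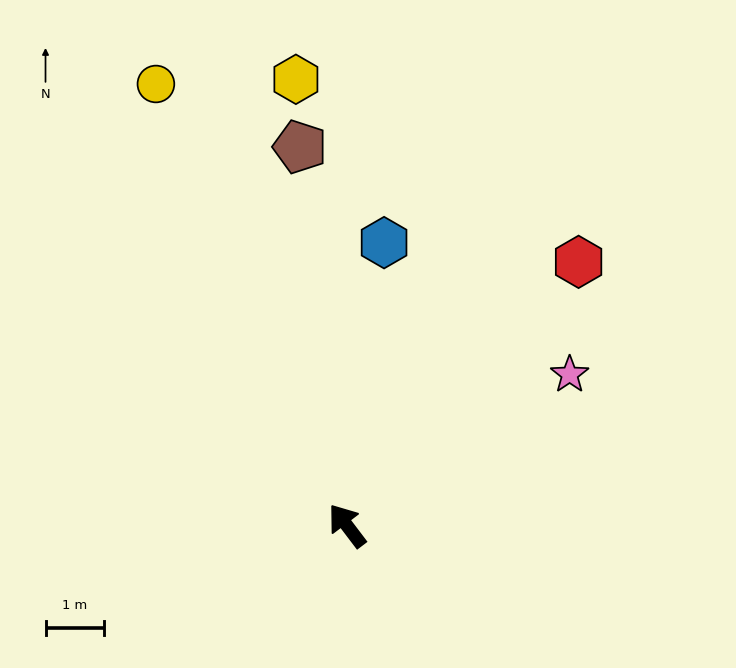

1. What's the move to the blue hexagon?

turn right 45°, forward 4.9 m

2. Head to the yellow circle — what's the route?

turn right 14°, forward 8.2 m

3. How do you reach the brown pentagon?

turn right 30°, forward 6.5 m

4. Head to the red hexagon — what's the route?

turn right 78°, forward 6.0 m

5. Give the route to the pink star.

turn right 93°, forward 4.6 m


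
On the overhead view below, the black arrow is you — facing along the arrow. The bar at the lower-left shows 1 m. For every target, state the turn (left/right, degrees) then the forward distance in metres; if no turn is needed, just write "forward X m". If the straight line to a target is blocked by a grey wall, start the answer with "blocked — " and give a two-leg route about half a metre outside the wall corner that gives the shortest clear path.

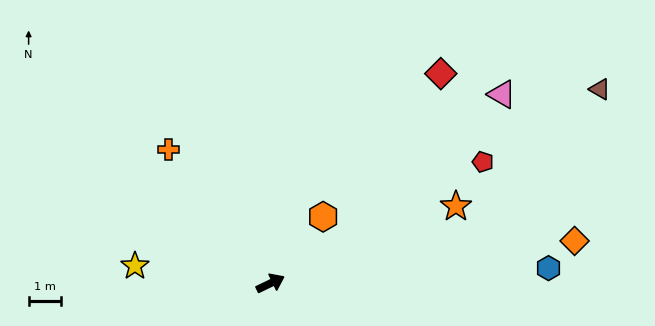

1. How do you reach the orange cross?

turn left 102°, forward 5.1 m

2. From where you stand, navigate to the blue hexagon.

turn right 23°, forward 8.5 m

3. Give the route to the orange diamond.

turn right 18°, forward 9.4 m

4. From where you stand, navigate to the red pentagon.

turn left 4°, forward 7.5 m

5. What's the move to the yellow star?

turn left 147°, forward 4.2 m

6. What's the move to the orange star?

turn right 3°, forward 6.2 m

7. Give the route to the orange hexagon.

turn left 26°, forward 2.6 m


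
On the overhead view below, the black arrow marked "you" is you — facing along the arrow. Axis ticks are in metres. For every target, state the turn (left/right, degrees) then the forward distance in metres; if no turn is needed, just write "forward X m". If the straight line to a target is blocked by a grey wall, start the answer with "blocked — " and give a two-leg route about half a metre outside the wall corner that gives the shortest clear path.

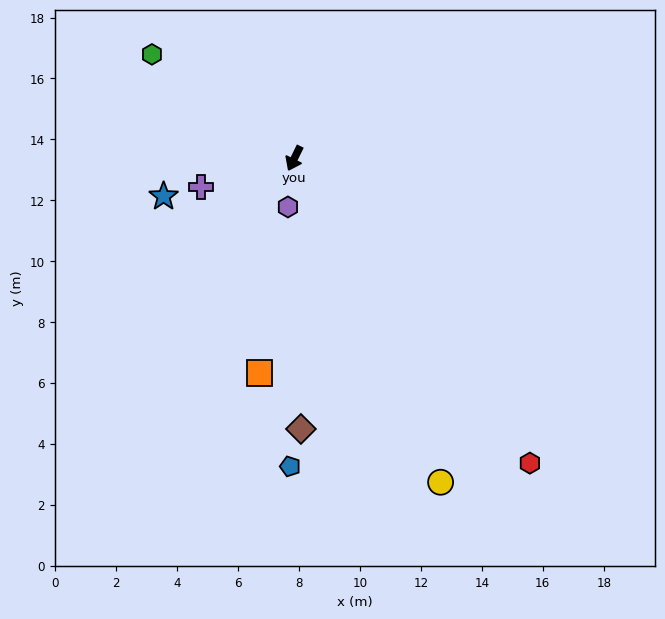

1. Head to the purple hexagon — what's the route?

turn left 19°, forward 1.6 m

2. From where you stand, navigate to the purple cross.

turn right 47°, forward 3.2 m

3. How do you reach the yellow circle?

turn left 50°, forward 11.7 m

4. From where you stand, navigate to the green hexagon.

turn right 100°, forward 5.8 m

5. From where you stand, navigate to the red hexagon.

turn left 64°, forward 12.6 m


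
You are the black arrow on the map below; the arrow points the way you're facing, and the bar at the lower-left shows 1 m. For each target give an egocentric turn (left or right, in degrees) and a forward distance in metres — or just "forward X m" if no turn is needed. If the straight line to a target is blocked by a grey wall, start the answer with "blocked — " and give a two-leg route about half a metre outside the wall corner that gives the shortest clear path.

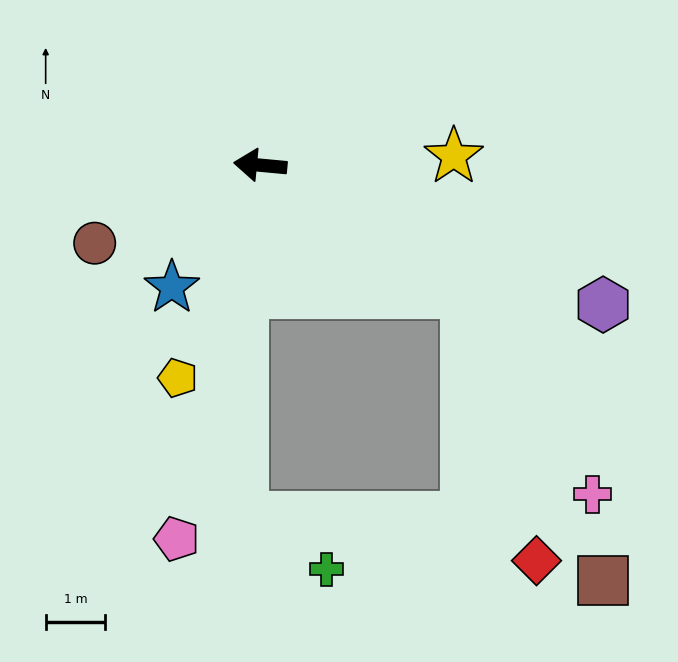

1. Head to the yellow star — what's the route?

turn right 172°, forward 3.2 m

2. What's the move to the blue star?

turn left 59°, forward 2.5 m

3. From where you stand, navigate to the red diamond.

blocked — turn left 153°, forward 4.0 m, then turn right 43°, forward 4.6 m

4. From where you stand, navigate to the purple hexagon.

turn left 163°, forward 6.2 m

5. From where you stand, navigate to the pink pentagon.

turn left 83°, forward 6.4 m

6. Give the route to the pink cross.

blocked — turn left 153°, forward 4.0 m, then turn right 25°, forward 4.0 m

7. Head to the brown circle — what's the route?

turn left 31°, forward 3.1 m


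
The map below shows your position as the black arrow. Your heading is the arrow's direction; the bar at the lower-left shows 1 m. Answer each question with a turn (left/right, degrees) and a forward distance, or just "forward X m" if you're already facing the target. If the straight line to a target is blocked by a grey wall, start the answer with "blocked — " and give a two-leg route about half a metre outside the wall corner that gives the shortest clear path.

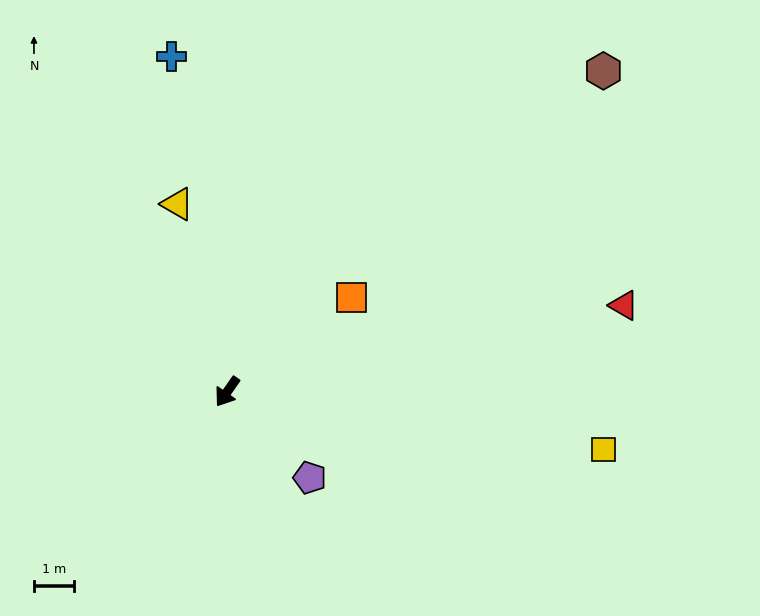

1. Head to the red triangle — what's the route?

turn left 137°, forward 10.2 m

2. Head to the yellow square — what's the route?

turn left 116°, forward 9.6 m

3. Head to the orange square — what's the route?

turn left 162°, forward 3.9 m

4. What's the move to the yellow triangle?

turn right 130°, forward 4.9 m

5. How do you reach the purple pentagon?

turn left 79°, forward 3.0 m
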